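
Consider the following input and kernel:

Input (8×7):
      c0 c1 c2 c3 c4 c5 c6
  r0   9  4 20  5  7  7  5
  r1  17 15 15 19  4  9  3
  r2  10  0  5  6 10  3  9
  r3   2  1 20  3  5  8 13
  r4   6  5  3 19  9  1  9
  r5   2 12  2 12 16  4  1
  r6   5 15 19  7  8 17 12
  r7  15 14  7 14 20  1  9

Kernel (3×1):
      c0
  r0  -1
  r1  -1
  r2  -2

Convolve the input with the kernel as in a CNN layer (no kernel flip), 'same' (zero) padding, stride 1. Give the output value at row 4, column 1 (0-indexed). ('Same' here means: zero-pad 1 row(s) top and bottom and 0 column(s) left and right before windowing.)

-30

The receptive field on the zero-padded input at this output position is [1 / 5 / 12]. Elementwise product with the kernel and sum: 1·-1 + 5·-1 + 12·-2.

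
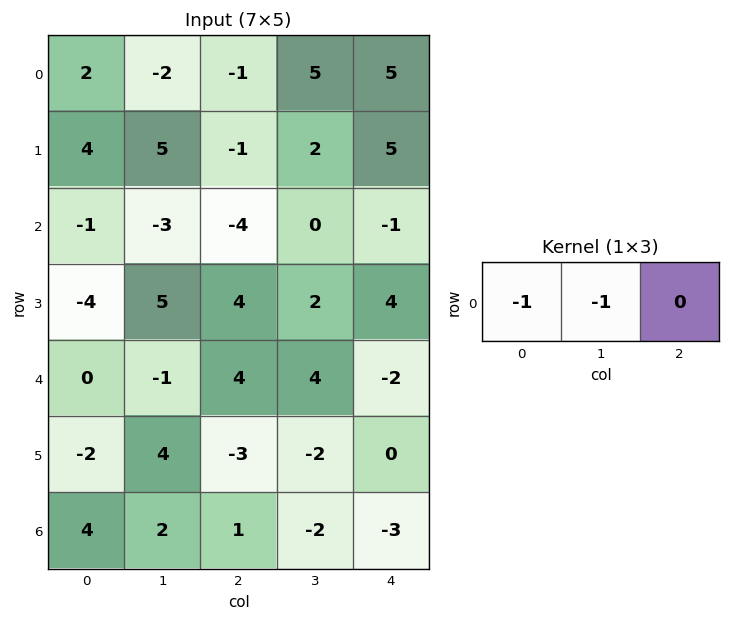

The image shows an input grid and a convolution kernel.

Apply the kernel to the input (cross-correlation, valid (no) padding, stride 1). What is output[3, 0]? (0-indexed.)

The receptive field on the input at this output position is [-4 5 4]. Elementwise product with the kernel and sum: -4·-1 + 5·-1.

-1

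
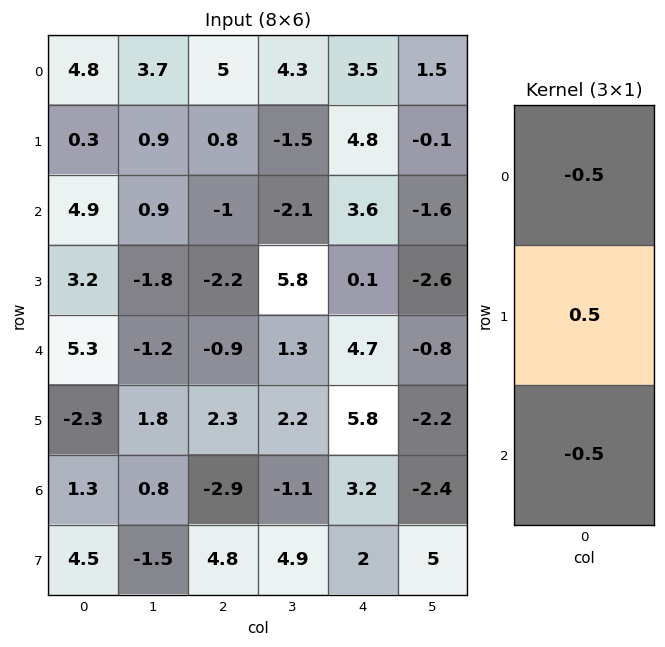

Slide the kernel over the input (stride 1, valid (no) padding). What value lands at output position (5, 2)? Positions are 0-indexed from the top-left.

-5

The receptive field on the input at this output position is [2.3 / -2.9 / 4.8]. Elementwise product with the kernel and sum: 2.3·-0.5 + -2.9·0.5 + 4.8·-0.5.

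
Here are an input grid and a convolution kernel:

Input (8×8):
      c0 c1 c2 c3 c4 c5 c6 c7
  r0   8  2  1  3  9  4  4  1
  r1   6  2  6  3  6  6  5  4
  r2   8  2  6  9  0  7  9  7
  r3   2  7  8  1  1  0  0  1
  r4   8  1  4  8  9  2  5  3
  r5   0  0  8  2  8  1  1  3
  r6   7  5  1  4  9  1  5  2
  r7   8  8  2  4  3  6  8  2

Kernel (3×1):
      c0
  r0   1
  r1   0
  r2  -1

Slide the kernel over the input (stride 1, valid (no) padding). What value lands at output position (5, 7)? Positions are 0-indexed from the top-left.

1

The receptive field on the input at this output position is [3 / 2 / 2]. Elementwise product with the kernel and sum: 3·1 + 2·-1.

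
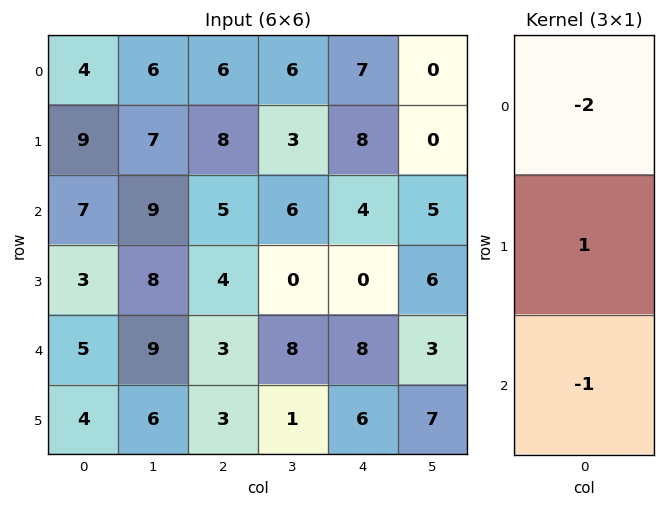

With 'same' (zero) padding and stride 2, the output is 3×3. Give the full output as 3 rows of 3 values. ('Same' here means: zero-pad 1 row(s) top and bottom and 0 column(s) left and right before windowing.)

Output[0,0]: The receptive field on the zero-padded input at this output position is [0 / 4 / 9]. Elementwise product with the kernel and sum: 0·-2 + 4·1 + 9·-1.
Output[0,1]: The receptive field on the zero-padded input at this output position is [0 / 6 / 8]. Elementwise product with the kernel and sum: 0·-2 + 6·1 + 8·-1.

-5 -2 -1
-14 -15 -12
-5 -8 2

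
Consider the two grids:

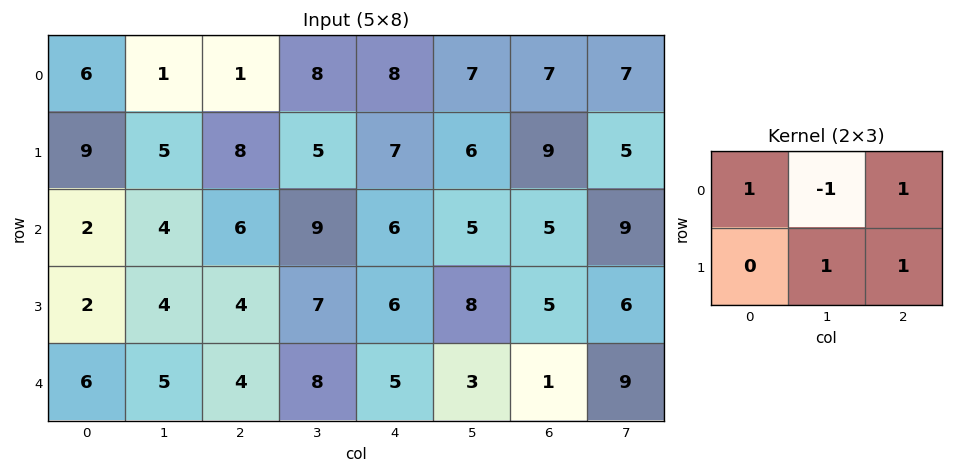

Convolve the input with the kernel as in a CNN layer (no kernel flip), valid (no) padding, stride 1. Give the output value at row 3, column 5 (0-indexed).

The receptive field on the input at this output position is [8 5 6 / 3 1 9]. Elementwise product with the kernel and sum: 8·1 + 5·-1 + 6·1 + 1·1 + 9·1.

19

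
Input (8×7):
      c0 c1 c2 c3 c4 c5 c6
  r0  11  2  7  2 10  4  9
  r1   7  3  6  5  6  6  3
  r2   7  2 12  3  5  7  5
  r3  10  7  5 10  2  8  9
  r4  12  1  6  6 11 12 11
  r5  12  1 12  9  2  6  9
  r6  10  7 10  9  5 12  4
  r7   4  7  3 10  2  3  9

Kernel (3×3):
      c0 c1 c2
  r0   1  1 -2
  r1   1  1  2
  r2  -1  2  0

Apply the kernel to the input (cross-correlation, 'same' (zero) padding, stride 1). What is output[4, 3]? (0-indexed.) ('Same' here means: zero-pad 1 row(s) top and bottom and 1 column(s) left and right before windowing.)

51

The receptive field on the zero-padded input at this output position is [5 10 2 / 6 6 11 / 12 9 2]. Elementwise product with the kernel and sum: 5·1 + 10·1 + 2·-2 + 6·1 + 6·1 + 11·2 + 12·-1 + 9·2.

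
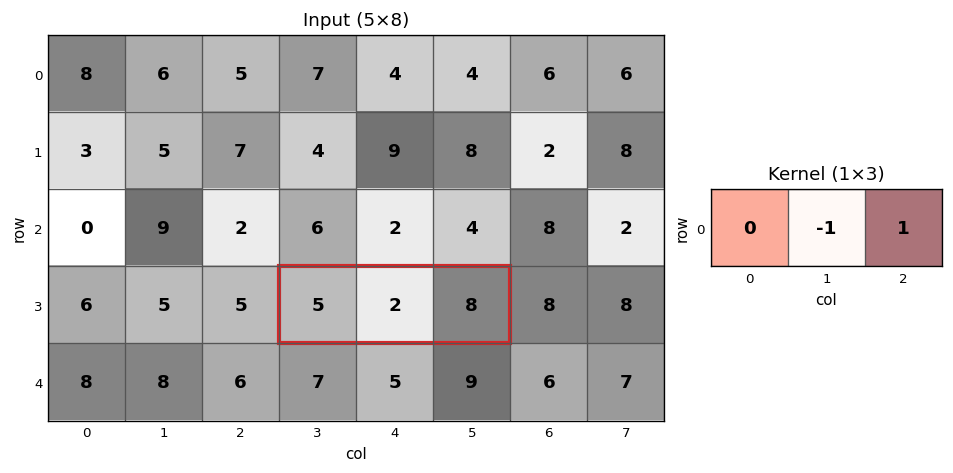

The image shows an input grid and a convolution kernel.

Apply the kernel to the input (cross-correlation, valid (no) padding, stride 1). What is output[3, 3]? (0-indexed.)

6

The receptive field on the input at this output position is [5 2 8]. Elementwise product with the kernel and sum: 2·-1 + 8·1.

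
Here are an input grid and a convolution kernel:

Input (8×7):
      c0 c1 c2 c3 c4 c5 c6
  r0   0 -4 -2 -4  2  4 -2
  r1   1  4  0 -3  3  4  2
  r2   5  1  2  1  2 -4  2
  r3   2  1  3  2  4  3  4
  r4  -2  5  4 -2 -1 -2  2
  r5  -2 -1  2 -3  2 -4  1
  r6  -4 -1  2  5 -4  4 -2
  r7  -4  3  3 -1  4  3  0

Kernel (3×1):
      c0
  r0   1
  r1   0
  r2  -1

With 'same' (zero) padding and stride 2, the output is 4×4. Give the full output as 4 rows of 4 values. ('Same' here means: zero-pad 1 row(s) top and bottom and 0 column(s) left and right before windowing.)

-1 0 -3 -2
-1 -3 -1 -2
4 1 2 3
2 -1 -2 1

Output[0,0]: The receptive field on the zero-padded input at this output position is [0 / 0 / 1]. Elementwise product with the kernel and sum: 0·1 + 1·-1.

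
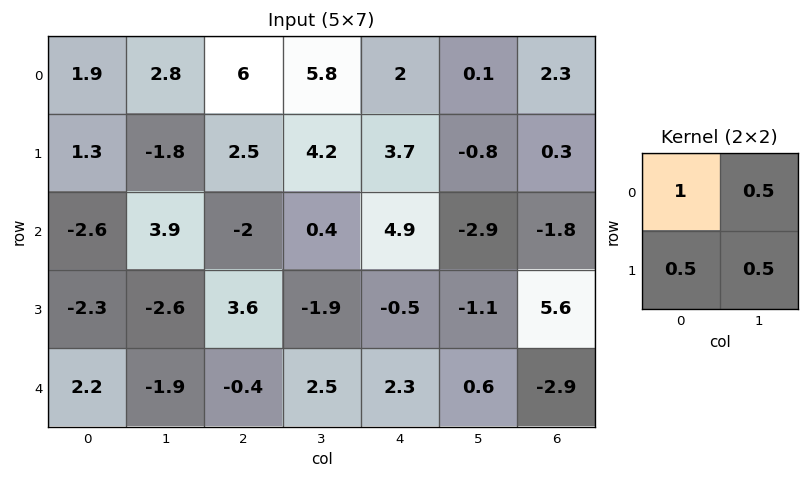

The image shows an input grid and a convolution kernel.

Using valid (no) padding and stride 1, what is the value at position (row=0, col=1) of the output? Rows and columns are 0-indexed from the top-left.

6.15

The receptive field on the input at this output position is [2.8 6 / -1.8 2.5]. Elementwise product with the kernel and sum: 2.8·1 + 6·0.5 + -1.8·0.5 + 2.5·0.5.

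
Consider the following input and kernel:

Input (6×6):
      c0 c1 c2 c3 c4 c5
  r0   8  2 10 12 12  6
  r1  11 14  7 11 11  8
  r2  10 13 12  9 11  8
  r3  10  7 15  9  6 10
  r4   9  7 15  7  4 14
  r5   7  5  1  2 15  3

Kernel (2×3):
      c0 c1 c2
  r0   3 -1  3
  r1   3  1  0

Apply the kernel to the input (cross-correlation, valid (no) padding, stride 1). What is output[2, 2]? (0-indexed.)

The receptive field on the input at this output position is [12 9 11 / 15 9 6]. Elementwise product with the kernel and sum: 12·3 + 9·-1 + 11·3 + 15·3 + 9·1.

114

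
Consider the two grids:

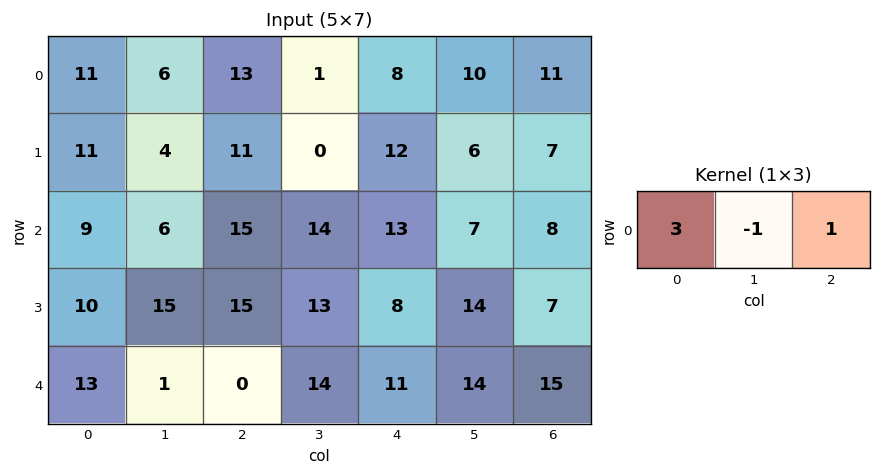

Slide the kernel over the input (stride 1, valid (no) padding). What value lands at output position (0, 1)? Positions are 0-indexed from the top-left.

The receptive field on the input at this output position is [6 13 1]. Elementwise product with the kernel and sum: 6·3 + 13·-1 + 1·1.

6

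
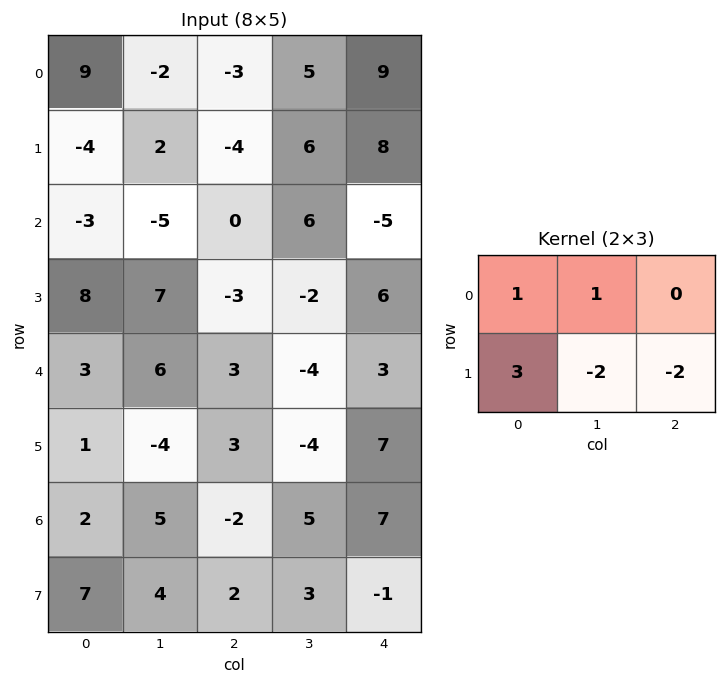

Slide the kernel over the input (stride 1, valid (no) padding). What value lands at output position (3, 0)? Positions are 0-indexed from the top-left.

6

The receptive field on the input at this output position is [8 7 -3 / 3 6 3]. Elementwise product with the kernel and sum: 8·1 + 7·1 + 3·3 + 6·-2 + 3·-2.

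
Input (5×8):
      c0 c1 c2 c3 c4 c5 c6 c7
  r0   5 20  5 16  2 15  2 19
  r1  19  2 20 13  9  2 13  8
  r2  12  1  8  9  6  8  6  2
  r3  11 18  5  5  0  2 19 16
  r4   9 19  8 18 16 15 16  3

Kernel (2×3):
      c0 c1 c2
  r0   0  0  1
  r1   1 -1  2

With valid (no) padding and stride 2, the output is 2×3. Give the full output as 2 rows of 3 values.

62 27 35
11 6 42

Output[0,0]: The receptive field on the input at this output position is [5 20 5 / 19 2 20]. Elementwise product with the kernel and sum: 5·1 + 19·1 + 2·-1 + 20·2.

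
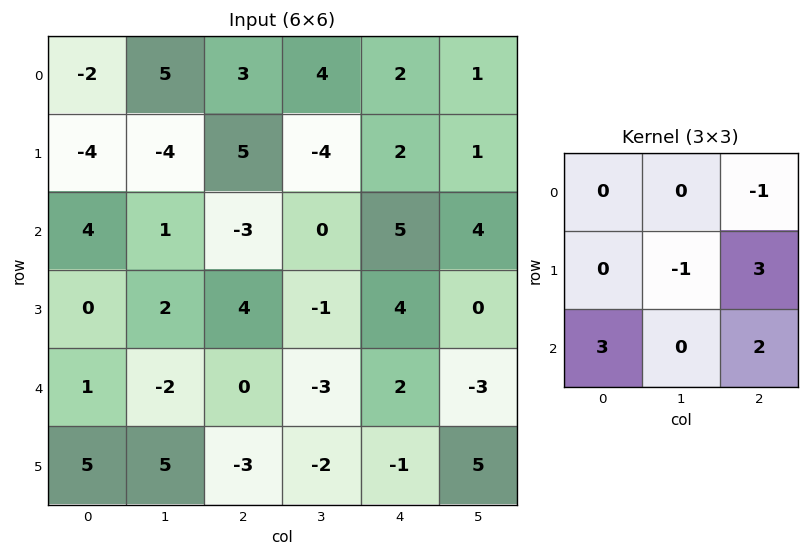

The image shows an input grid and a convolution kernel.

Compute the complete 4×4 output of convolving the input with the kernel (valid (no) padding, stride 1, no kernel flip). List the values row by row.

Output[0,0]: The receptive field on the input at this output position is [-2 5 3 / -4 -4 5 / 4 1 -3]. Elementwise product with the kernel and sum: 3·-1 + -4·-1 + 5·3 + 4·3 + -3·2.
Output[0,1]: The receptive field on the input at this output position is [5 3 4 / -4 5 -4 / 1 -3 0]. Elementwise product with the kernel and sum: 4·-1 + 5·-1 + -4·3 + 1·3 + 0·2.

22 -18 9 8
-7 11 33 3
16 -19 12 -23
7 3 -6 -7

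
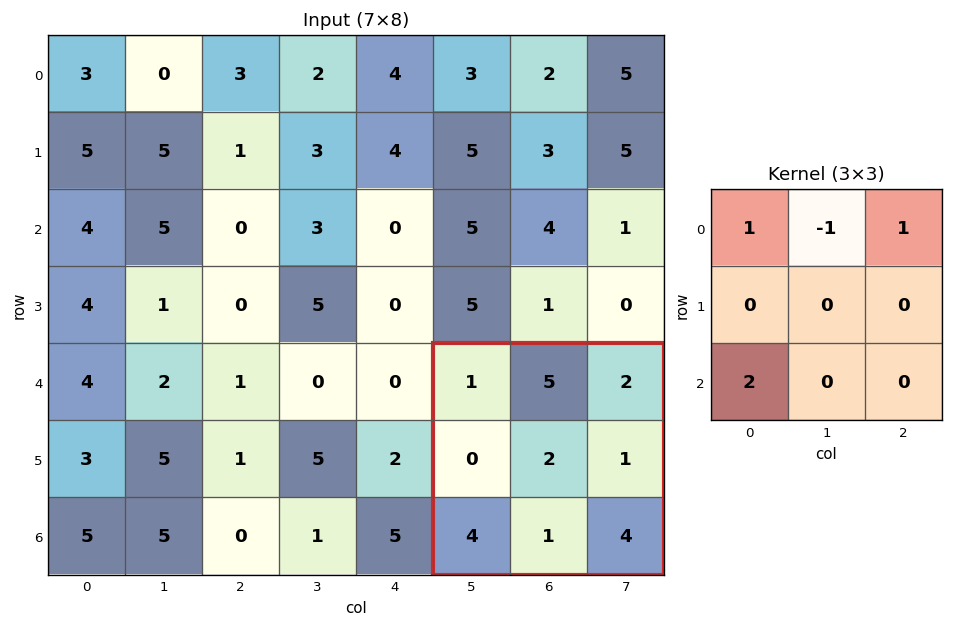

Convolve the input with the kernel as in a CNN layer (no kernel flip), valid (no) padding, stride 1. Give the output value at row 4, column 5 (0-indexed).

6

The receptive field on the input at this output position is [1 5 2 / 0 2 1 / 4 1 4]. Elementwise product with the kernel and sum: 1·1 + 5·-1 + 2·1 + 4·2.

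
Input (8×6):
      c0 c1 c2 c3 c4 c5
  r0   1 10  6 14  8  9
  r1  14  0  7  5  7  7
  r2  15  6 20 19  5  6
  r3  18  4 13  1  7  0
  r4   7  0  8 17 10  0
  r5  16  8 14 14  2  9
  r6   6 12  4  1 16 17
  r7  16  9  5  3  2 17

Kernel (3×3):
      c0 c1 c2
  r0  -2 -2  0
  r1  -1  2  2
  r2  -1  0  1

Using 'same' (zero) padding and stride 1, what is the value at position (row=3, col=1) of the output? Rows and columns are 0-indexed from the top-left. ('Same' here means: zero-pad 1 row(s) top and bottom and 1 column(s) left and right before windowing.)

-25

The receptive field on the zero-padded input at this output position is [15 6 20 / 18 4 13 / 7 0 8]. Elementwise product with the kernel and sum: 15·-2 + 6·-2 + 18·-1 + 4·2 + 13·2 + 7·-1 + 8·1.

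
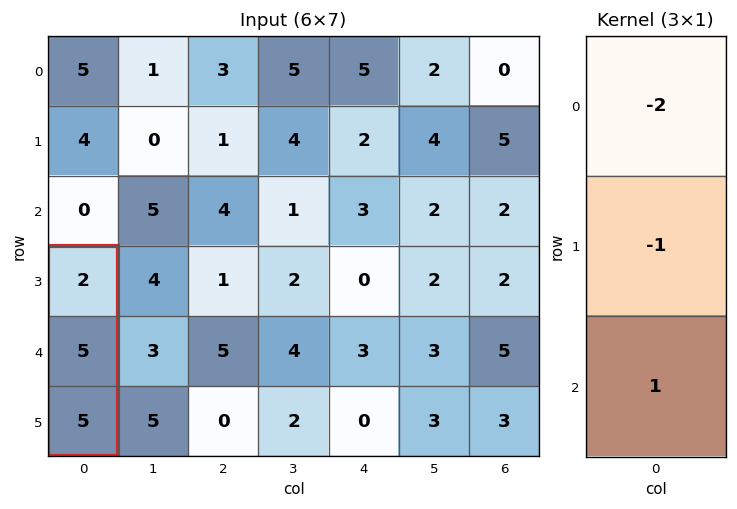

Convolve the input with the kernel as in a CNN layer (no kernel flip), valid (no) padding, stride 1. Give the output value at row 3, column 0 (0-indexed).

The receptive field on the input at this output position is [2 / 5 / 5]. Elementwise product with the kernel and sum: 2·-2 + 5·-1 + 5·1.

-4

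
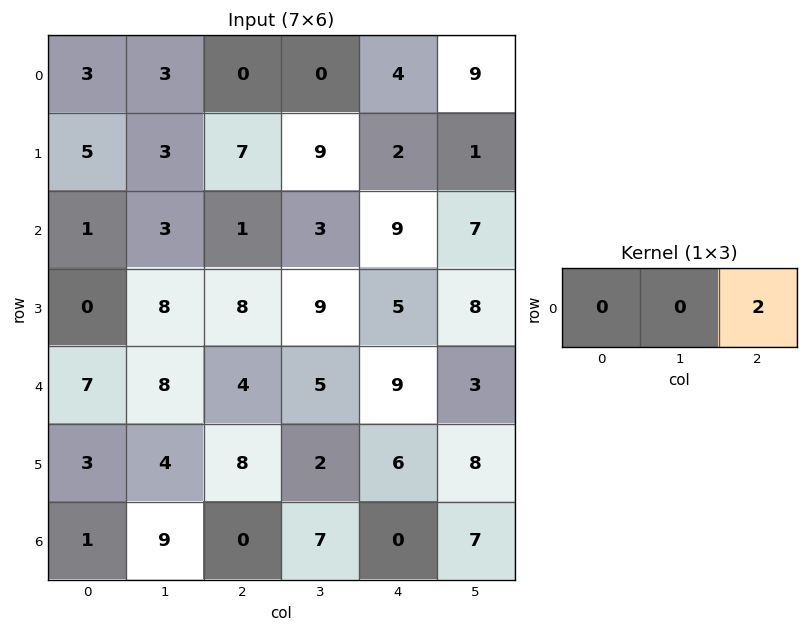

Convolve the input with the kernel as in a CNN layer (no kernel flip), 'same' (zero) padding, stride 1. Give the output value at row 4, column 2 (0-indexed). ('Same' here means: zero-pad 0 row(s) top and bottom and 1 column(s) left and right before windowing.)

The receptive field on the zero-padded input at this output position is [8 4 5]. Elementwise product with the kernel and sum: 5·2.

10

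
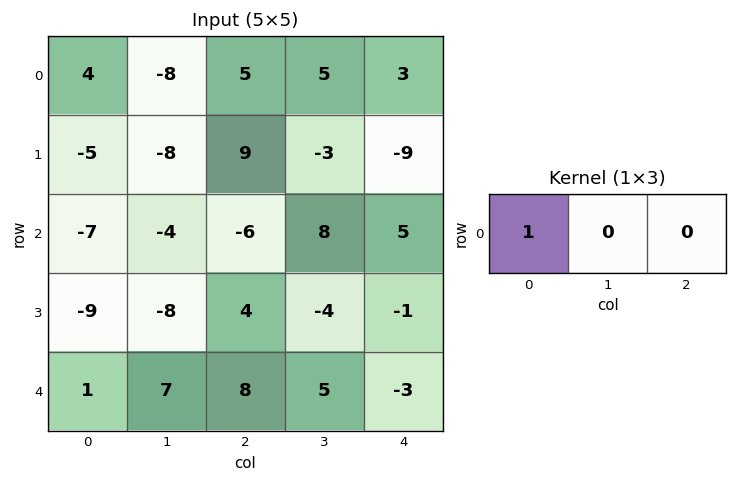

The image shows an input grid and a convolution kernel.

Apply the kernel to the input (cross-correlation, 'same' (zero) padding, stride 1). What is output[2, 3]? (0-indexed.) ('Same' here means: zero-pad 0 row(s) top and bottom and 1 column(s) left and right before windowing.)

-6

The receptive field on the zero-padded input at this output position is [-6 8 5]. Elementwise product with the kernel and sum: -6·1.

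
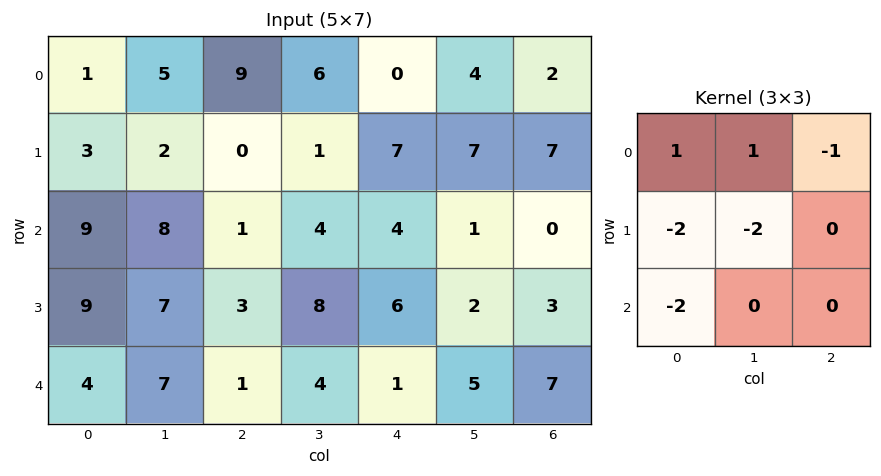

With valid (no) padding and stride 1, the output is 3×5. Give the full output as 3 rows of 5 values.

-31 -12 11 -22 -34
-47 -31 -22 -31 -15
-24 -29 -23 -29 -13

Output[0,0]: The receptive field on the input at this output position is [1 5 9 / 3 2 0 / 9 8 1]. Elementwise product with the kernel and sum: 1·1 + 5·1 + 9·-1 + 3·-2 + 2·-2 + 9·-2.
Output[0,1]: The receptive field on the input at this output position is [5 9 6 / 2 0 1 / 8 1 4]. Elementwise product with the kernel and sum: 5·1 + 9·1 + 6·-1 + 2·-2 + 0·-2 + 8·-2.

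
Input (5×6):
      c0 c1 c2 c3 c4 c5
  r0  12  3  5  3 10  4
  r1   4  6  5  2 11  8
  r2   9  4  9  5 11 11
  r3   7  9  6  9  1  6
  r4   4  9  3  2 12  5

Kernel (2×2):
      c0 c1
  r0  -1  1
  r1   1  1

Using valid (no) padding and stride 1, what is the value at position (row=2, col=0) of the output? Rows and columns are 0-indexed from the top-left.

The receptive field on the input at this output position is [9 4 / 7 9]. Elementwise product with the kernel and sum: 9·-1 + 4·1 + 7·1 + 9·1.

11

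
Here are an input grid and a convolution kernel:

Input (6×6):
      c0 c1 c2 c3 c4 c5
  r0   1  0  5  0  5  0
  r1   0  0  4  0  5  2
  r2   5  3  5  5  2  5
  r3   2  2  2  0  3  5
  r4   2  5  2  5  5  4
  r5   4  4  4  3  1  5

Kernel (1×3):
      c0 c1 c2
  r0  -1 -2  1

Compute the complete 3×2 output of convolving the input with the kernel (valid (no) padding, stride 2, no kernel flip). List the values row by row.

Output[0,0]: The receptive field on the input at this output position is [1 0 5]. Elementwise product with the kernel and sum: 1·-1 + 0·-2 + 5·1.

4 0
-6 -13
-10 -7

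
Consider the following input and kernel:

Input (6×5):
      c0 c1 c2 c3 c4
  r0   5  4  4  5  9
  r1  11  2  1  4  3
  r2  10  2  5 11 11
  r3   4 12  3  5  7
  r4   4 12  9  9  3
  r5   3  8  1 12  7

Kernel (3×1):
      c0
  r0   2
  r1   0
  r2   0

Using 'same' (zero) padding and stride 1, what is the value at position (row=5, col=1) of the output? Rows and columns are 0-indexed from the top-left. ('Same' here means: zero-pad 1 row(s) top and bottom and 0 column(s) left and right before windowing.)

24

The receptive field on the zero-padded input at this output position is [12 / 8 / 0]. Elementwise product with the kernel and sum: 12·2.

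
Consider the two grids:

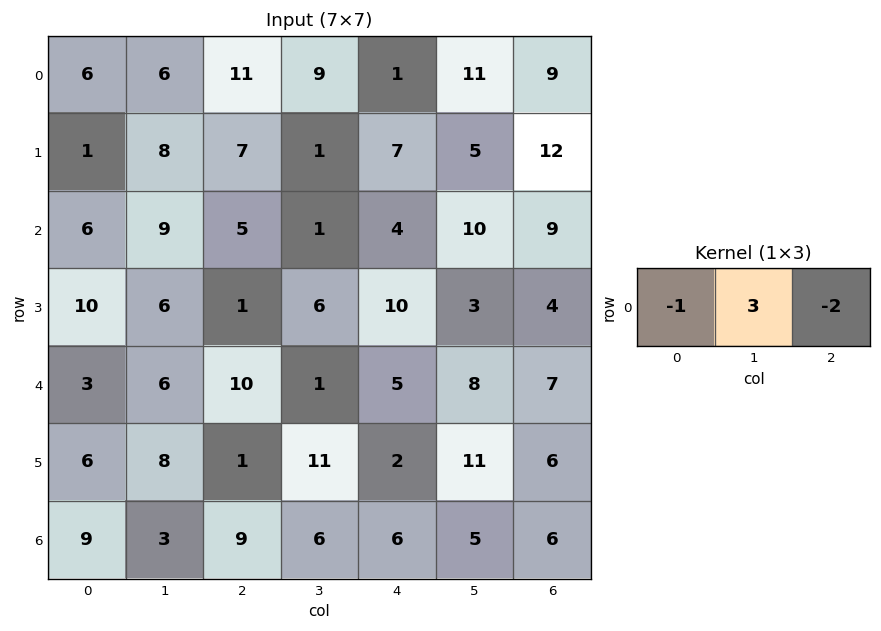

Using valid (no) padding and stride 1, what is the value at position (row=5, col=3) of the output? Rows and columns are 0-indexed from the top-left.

The receptive field on the input at this output position is [11 2 11]. Elementwise product with the kernel and sum: 11·-1 + 2·3 + 11·-2.

-27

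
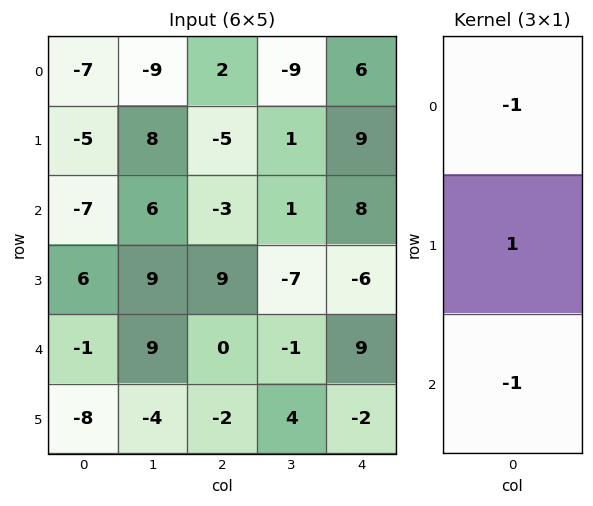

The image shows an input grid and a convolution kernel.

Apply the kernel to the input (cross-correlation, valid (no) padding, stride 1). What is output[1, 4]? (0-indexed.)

The receptive field on the input at this output position is [9 / 8 / -6]. Elementwise product with the kernel and sum: 9·-1 + 8·1 + -6·-1.

5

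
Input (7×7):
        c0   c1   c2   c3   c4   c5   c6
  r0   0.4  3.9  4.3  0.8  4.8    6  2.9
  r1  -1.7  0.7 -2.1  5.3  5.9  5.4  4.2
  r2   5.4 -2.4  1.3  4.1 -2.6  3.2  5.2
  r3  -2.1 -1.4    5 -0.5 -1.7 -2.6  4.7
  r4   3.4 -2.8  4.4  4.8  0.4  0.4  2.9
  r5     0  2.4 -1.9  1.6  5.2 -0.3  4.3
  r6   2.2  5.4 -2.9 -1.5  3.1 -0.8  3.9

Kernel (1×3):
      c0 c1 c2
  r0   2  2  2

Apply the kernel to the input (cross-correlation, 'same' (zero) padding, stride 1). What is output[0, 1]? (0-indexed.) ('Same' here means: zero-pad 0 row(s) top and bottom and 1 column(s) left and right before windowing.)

The receptive field on the zero-padded input at this output position is [0.4 3.9 4.3]. Elementwise product with the kernel and sum: 0.4·2 + 3.9·2 + 4.3·2.

17.2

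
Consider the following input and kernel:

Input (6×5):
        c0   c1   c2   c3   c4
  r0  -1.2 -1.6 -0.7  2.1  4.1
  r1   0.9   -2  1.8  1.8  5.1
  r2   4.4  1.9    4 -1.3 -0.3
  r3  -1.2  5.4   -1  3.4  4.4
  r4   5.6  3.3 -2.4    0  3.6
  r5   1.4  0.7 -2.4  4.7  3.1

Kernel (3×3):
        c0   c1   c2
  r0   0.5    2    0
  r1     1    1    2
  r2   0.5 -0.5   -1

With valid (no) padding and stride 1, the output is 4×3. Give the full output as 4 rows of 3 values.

-4.05 1.45 20.6
8.45 5.7 0
11.75 23 5.8
17.05 -1.55 4.45

Output[0,0]: The receptive field on the input at this output position is [-1.2 -1.6 -0.7 / 0.9 -2 1.8 / 4.4 1.9 4]. Elementwise product with the kernel and sum: -1.2·0.5 + -1.6·2 + 0.9·1 + -2·1 + 1.8·2 + 4.4·0.5 + 1.9·-0.5 + 4·-1.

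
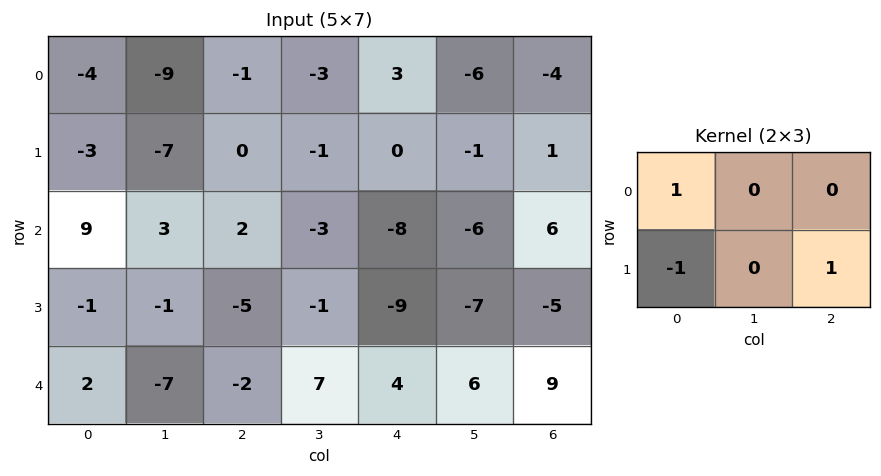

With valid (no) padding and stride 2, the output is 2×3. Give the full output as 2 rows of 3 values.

-1 -1 4
5 -2 -4

Output[0,0]: The receptive field on the input at this output position is [-4 -9 -1 / -3 -7 0]. Elementwise product with the kernel and sum: -4·1 + -3·-1 + 0·1.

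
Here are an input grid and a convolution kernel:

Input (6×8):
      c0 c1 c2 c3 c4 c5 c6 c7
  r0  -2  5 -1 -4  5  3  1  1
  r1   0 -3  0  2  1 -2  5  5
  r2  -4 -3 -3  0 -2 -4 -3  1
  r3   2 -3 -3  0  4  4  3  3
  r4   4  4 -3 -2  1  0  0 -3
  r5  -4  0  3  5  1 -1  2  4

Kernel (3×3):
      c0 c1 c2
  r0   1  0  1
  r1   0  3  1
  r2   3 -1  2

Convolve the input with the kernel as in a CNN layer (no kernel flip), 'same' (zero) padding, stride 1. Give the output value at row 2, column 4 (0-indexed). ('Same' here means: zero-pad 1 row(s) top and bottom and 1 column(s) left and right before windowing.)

The receptive field on the zero-padded input at this output position is [2 1 -2 / 0 -2 -4 / 0 4 4]. Elementwise product with the kernel and sum: 2·1 + -2·1 + -2·3 + -4·1 + 0·3 + 4·-1 + 4·2.

-6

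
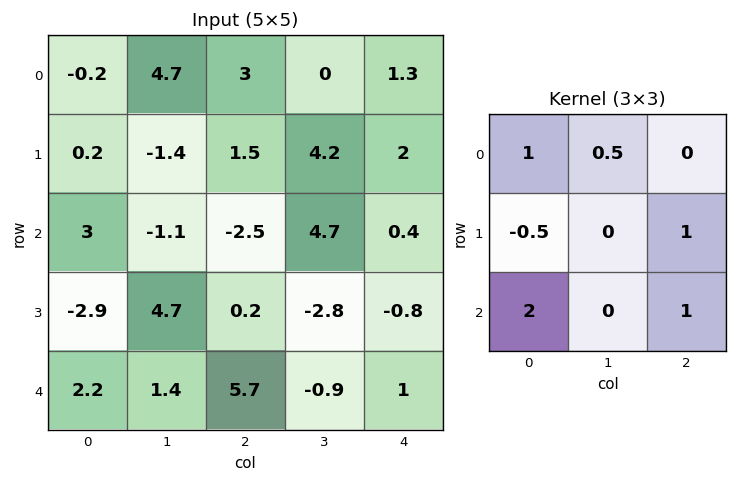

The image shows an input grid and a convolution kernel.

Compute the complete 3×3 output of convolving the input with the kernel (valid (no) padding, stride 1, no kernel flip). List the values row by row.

7.05 13.6 -0.35
-10.1 11.2 4.85
14.2 -5.6 11.35

Output[0,0]: The receptive field on the input at this output position is [-0.2 4.7 3 / 0.2 -1.4 1.5 / 3 -1.1 -2.5]. Elementwise product with the kernel and sum: -0.2·1 + 4.7·0.5 + 0.2·-0.5 + 1.5·1 + 3·2 + -2.5·1.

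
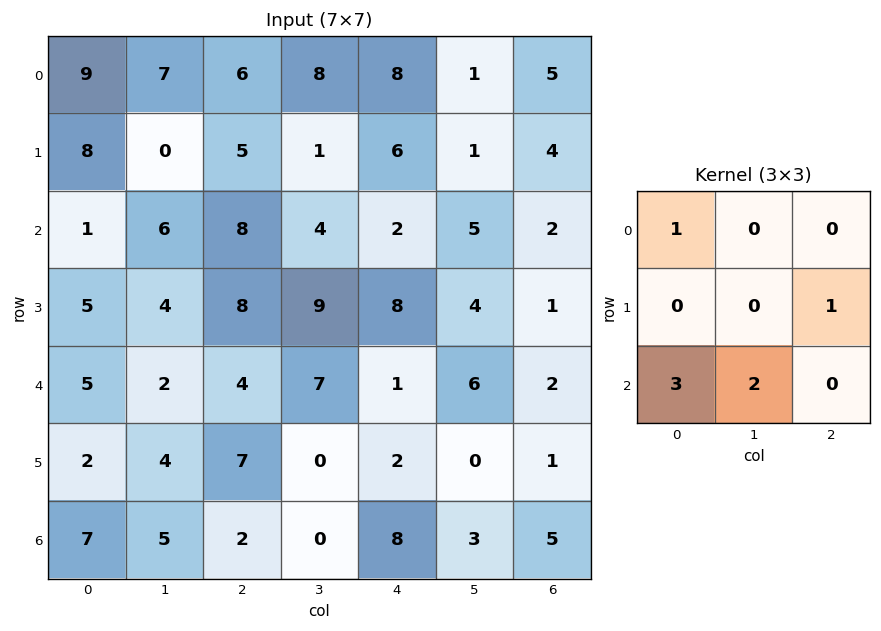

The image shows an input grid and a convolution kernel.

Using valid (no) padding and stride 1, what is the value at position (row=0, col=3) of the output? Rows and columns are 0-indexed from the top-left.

25

The receptive field on the input at this output position is [8 8 1 / 1 6 1 / 4 2 5]. Elementwise product with the kernel and sum: 8·1 + 1·1 + 4·3 + 2·2.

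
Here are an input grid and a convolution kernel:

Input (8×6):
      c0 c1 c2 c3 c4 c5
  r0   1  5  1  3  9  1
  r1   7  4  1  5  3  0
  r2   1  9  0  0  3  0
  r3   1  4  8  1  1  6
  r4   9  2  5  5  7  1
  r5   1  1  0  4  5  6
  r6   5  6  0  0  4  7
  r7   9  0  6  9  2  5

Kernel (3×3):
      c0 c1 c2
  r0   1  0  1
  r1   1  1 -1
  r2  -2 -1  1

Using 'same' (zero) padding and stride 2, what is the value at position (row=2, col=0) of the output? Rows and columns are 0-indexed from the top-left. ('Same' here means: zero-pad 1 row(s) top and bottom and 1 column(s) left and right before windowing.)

11

The receptive field on the zero-padded input at this output position is [0 1 4 / 0 9 2 / 0 1 1]. Elementwise product with the kernel and sum: 0·1 + 4·1 + 0·1 + 9·1 + 2·-1 + 0·-2 + 1·-1 + 1·1.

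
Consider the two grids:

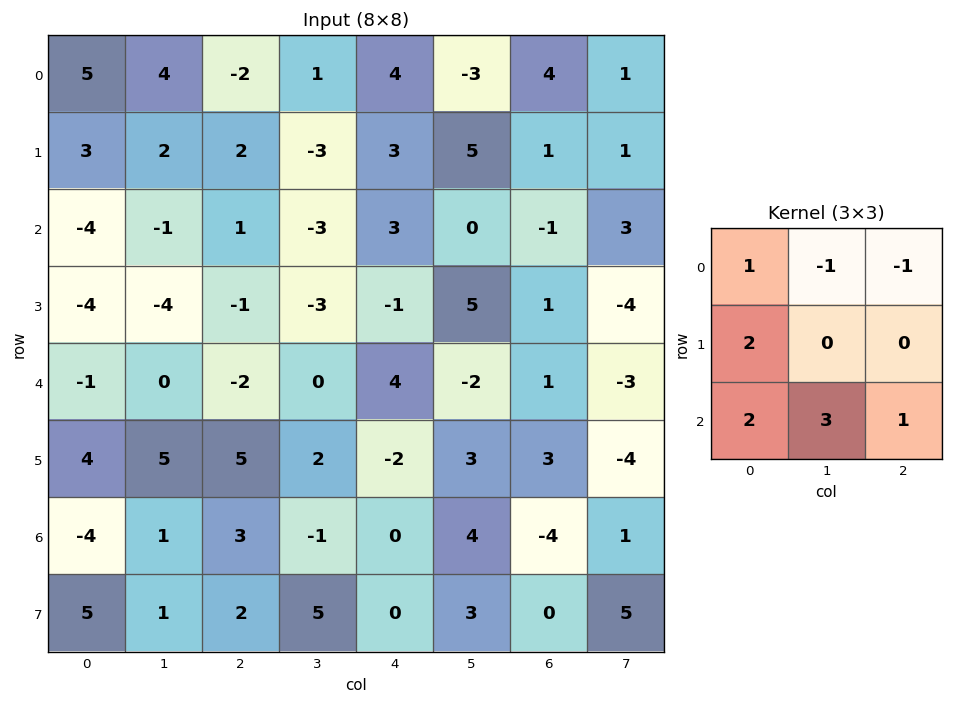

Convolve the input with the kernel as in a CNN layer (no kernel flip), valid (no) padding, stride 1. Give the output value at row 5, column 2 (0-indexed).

30

The receptive field on the input at this output position is [5 2 -2 / 3 -1 0 / 2 5 0]. Elementwise product with the kernel and sum: 5·1 + 2·-1 + -2·-1 + 3·2 + 2·2 + 5·3 + 0·1.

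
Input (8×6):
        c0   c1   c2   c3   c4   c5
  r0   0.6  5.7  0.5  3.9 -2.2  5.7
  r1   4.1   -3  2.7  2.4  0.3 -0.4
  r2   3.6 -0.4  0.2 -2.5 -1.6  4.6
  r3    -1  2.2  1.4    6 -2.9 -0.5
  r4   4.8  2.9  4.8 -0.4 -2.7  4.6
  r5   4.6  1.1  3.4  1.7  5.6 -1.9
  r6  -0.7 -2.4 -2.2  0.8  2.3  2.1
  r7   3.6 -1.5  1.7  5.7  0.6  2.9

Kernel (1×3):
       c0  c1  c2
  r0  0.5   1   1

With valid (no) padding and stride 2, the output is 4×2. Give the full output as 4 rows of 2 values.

6.5 1.95
1.6 -4
10.1 -0.7
-4.95 2

Output[0,0]: The receptive field on the input at this output position is [0.6 5.7 0.5]. Elementwise product with the kernel and sum: 0.6·0.5 + 5.7·1 + 0.5·1.
Output[0,1]: The receptive field on the input at this output position is [0.5 3.9 -2.2]. Elementwise product with the kernel and sum: 0.5·0.5 + 3.9·1 + -2.2·1.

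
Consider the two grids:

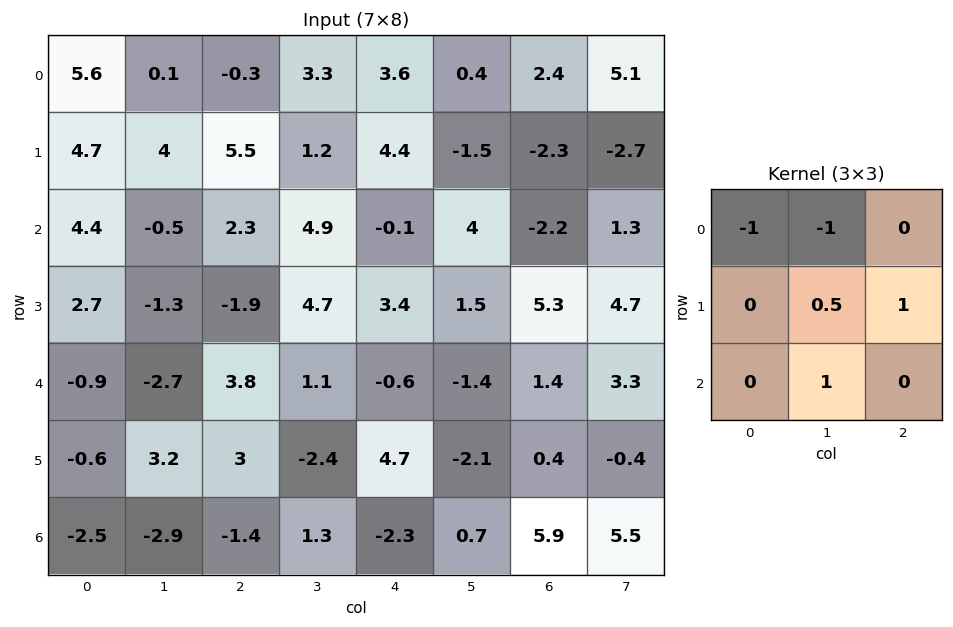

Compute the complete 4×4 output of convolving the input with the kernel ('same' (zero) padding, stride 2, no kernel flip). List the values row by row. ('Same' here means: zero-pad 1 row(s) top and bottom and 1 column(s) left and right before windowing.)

7.6 8.65 6.6 4
-0.3 -5.35 1.75 9.3
-6.45 9.2 -5.1 -2.4
-3.55 -5.6 -2.75 10.15

Output[0,0]: The receptive field on the zero-padded input at this output position is [0 0 0 / 0 5.6 0.1 / 0 4.7 4]. Elementwise product with the kernel and sum: 0·-1 + 0·-1 + 5.6·0.5 + 0.1·1 + 4.7·1.
Output[0,1]: The receptive field on the zero-padded input at this output position is [0 0 0 / 0.1 -0.3 3.3 / 4 5.5 1.2]. Elementwise product with the kernel and sum: 0·-1 + 0·-1 + -0.3·0.5 + 3.3·1 + 5.5·1.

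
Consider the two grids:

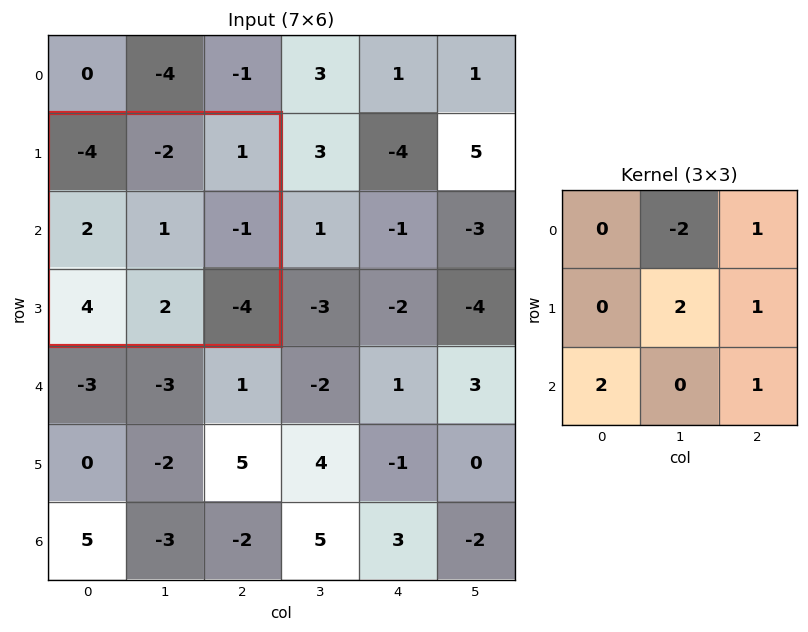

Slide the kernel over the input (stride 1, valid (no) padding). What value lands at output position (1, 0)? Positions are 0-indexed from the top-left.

10

The receptive field on the input at this output position is [-4 -2 1 / 2 1 -1 / 4 2 -4]. Elementwise product with the kernel and sum: -2·-2 + 1·1 + 1·2 + -1·1 + 4·2 + -4·1.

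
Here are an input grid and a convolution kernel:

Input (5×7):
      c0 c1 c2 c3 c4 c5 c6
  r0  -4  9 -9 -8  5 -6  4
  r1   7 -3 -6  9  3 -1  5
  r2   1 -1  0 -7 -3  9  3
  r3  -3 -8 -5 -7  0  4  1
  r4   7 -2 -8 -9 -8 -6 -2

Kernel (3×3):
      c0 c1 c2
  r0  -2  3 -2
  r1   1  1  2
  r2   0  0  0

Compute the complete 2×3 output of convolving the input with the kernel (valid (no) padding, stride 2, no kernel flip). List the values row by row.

45 -7 -24
-26 -27 33

Output[0,0]: The receptive field on the input at this output position is [-4 9 -9 / 7 -3 -6 / 1 -1 0]. Elementwise product with the kernel and sum: -4·-2 + 9·3 + -9·-2 + 7·1 + -3·1 + -6·2.
Output[0,1]: The receptive field on the input at this output position is [-9 -8 5 / -6 9 3 / 0 -7 -3]. Elementwise product with the kernel and sum: -9·-2 + -8·3 + 5·-2 + -6·1 + 9·1 + 3·2.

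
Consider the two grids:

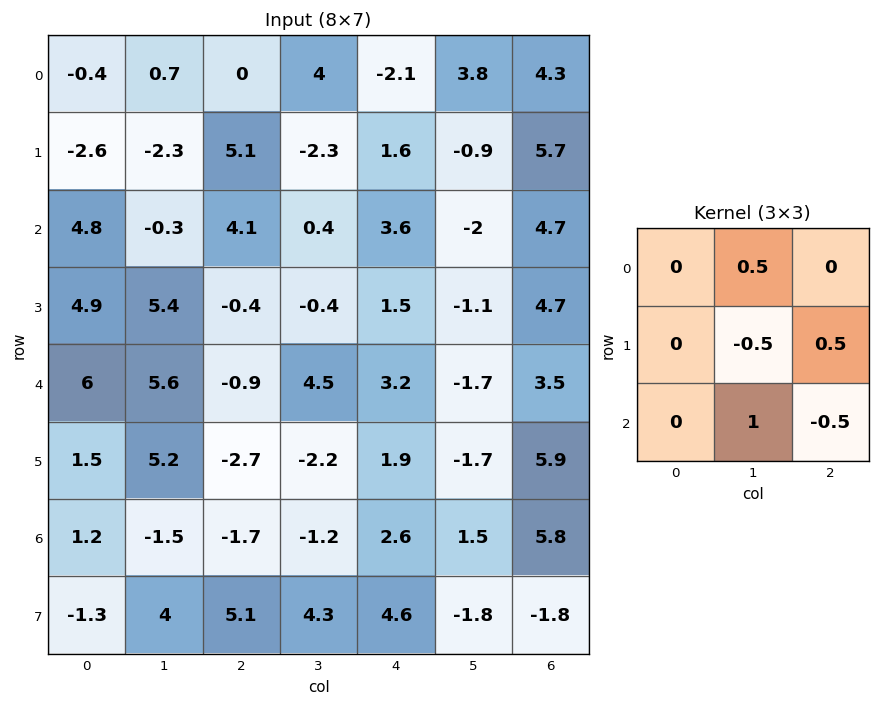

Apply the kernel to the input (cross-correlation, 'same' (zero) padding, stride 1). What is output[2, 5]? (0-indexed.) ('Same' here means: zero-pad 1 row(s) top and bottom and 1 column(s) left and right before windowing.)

-0.55

The receptive field on the zero-padded input at this output position is [1.6 -0.9 5.7 / 3.6 -2 4.7 / 1.5 -1.1 4.7]. Elementwise product with the kernel and sum: -0.9·0.5 + -2·-0.5 + 4.7·0.5 + -1.1·1 + 4.7·-0.5.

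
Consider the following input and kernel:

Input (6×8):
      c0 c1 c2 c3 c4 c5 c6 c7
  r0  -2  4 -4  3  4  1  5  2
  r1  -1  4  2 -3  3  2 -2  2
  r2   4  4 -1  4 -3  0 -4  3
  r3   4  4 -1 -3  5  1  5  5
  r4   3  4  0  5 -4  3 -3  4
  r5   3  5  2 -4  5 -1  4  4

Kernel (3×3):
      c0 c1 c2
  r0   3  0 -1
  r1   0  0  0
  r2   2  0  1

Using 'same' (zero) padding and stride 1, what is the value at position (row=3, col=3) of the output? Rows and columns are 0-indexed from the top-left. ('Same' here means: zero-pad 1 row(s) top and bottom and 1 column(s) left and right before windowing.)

The receptive field on the zero-padded input at this output position is [-1 4 -3 / -1 -3 5 / 0 5 -4]. Elementwise product with the kernel and sum: -1·3 + -3·-1 + 0·2 + -4·1.

-4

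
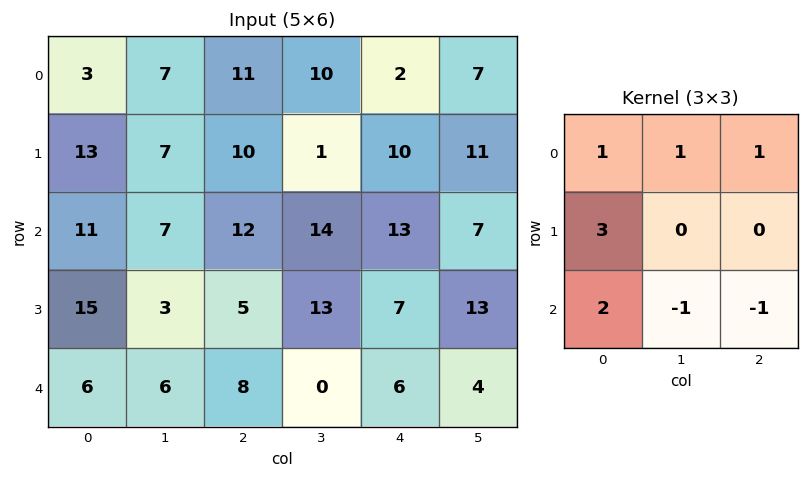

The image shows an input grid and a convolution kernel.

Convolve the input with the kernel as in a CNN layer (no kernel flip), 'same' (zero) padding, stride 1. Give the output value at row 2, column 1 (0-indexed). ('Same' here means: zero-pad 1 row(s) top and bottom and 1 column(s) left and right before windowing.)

85

The receptive field on the zero-padded input at this output position is [13 7 10 / 11 7 12 / 15 3 5]. Elementwise product with the kernel and sum: 13·1 + 7·1 + 10·1 + 11·3 + 15·2 + 3·-1 + 5·-1.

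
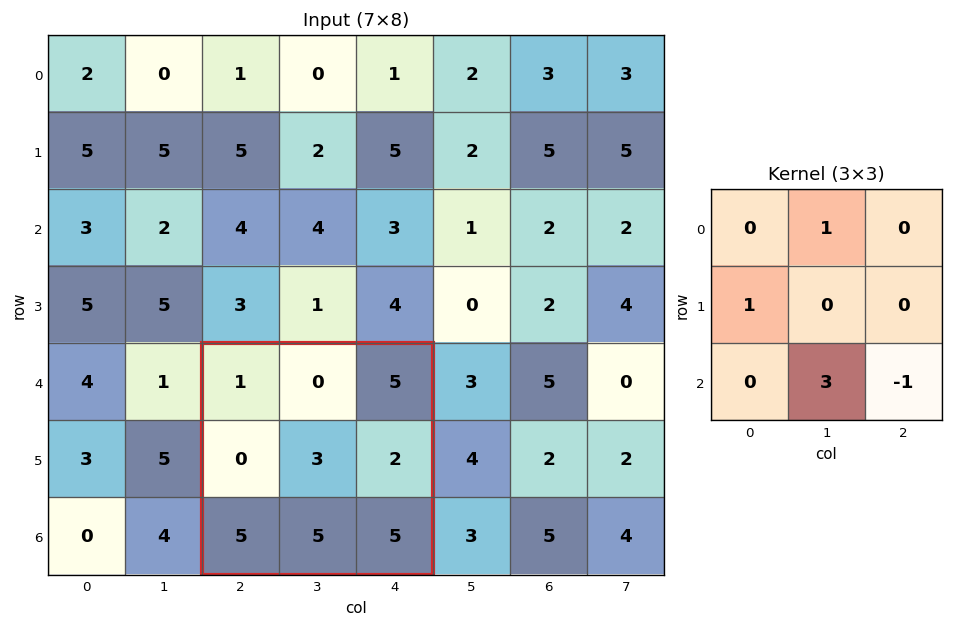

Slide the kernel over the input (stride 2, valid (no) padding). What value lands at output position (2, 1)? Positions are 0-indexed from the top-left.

10

The receptive field on the input at this output position is [1 0 5 / 0 3 2 / 5 5 5]. Elementwise product with the kernel and sum: 0·1 + 0·1 + 5·3 + 5·-1.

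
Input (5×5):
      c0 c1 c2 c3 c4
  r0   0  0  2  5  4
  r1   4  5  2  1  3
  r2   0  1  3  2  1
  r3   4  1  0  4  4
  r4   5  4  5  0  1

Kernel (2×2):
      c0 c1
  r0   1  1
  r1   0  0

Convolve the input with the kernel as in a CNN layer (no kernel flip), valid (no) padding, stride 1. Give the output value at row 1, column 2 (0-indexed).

3

The receptive field on the input at this output position is [2 1 / 3 2]. Elementwise product with the kernel and sum: 2·1 + 1·1.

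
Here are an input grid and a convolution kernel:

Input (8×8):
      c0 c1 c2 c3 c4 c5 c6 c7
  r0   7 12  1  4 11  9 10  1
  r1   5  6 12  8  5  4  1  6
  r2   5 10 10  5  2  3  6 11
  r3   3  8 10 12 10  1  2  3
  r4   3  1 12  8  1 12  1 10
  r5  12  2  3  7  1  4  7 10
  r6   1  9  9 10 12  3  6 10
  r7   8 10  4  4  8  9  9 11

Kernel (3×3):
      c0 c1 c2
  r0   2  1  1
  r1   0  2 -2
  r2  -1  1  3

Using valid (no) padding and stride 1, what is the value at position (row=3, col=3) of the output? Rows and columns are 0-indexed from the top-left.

The receptive field on the input at this output position is [12 10 1 / 8 1 12 / 7 1 4]. Elementwise product with the kernel and sum: 12·2 + 10·1 + 1·1 + 1·2 + 12·-2 + 7·-1 + 1·1 + 4·3.

19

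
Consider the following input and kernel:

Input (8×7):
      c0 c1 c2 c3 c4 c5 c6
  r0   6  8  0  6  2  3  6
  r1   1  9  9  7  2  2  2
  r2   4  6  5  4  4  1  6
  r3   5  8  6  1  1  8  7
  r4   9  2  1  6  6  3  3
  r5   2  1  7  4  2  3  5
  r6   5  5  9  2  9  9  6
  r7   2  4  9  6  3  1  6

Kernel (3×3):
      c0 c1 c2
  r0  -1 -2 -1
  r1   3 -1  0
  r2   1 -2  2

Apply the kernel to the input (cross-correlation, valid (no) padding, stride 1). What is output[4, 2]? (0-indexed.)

21

The receptive field on the input at this output position is [1 6 6 / 7 4 2 / 9 2 9]. Elementwise product with the kernel and sum: 1·-1 + 6·-2 + 6·-1 + 7·3 + 4·-1 + 9·1 + 2·-2 + 9·2.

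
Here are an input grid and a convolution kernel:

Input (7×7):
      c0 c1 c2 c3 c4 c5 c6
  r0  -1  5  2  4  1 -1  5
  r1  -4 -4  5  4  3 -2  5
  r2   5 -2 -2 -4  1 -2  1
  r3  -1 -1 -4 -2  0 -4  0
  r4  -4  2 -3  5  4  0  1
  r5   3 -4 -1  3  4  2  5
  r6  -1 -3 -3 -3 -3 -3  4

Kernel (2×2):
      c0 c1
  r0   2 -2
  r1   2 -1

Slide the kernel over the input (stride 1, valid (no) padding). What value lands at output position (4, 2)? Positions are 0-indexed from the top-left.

-21

The receptive field on the input at this output position is [-3 5 / -1 3]. Elementwise product with the kernel and sum: -3·2 + 5·-2 + -1·2 + 3·-1.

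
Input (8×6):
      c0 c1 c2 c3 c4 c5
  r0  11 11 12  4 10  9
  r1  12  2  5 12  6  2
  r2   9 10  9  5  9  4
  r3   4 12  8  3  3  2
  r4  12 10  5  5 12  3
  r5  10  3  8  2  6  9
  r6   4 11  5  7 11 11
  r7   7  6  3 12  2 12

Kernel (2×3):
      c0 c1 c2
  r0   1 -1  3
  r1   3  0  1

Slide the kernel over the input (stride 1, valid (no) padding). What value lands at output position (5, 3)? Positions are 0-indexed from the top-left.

The receptive field on the input at this output position is [2 6 9 / 7 11 11]. Elementwise product with the kernel and sum: 2·1 + 6·-1 + 9·3 + 7·3 + 11·1.

55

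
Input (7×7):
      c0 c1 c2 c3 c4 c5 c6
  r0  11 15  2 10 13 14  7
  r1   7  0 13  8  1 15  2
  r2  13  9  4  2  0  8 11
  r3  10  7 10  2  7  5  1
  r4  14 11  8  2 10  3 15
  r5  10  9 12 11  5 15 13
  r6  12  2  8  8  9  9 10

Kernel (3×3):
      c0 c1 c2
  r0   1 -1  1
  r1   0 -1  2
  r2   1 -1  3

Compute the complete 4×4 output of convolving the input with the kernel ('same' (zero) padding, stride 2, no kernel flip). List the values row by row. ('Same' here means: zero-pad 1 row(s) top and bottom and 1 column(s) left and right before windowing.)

12 29 67 6
9 -2 48 6
22 25 47 -9
-9 16 30 -8

Output[0,0]: The receptive field on the zero-padded input at this output position is [0 0 0 / 0 11 15 / 0 7 0]. Elementwise product with the kernel and sum: 0·1 + 0·-1 + 0·1 + 11·-1 + 15·2 + 0·1 + 7·-1 + 0·3.
Output[0,1]: The receptive field on the zero-padded input at this output position is [0 0 0 / 15 2 10 / 0 13 8]. Elementwise product with the kernel and sum: 0·1 + 0·-1 + 0·1 + 2·-1 + 10·2 + 0·1 + 13·-1 + 8·3.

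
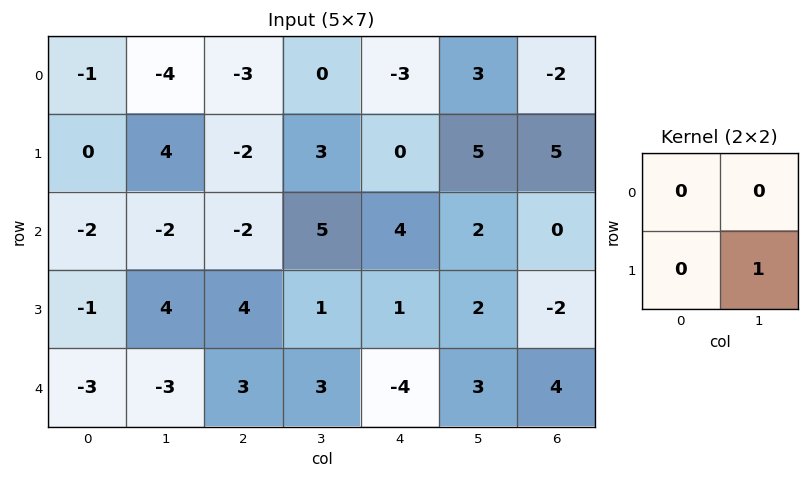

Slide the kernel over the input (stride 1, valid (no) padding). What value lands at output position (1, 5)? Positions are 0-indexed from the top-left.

The receptive field on the input at this output position is [5 5 / 2 0]. Elementwise product with the kernel and sum: 0·1.

0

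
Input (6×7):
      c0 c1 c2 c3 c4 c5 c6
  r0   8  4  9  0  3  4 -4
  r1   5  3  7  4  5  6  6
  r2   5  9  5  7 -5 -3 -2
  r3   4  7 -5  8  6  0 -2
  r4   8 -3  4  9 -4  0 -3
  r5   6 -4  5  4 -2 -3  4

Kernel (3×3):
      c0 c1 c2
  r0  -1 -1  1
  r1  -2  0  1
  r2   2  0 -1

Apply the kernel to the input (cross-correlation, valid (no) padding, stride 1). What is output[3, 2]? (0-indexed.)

The receptive field on the input at this output position is [-5 8 6 / 4 9 -4 / 5 4 -2]. Elementwise product with the kernel and sum: -5·-1 + 8·-1 + 6·1 + 4·-2 + -4·1 + 5·2 + -2·-1.

3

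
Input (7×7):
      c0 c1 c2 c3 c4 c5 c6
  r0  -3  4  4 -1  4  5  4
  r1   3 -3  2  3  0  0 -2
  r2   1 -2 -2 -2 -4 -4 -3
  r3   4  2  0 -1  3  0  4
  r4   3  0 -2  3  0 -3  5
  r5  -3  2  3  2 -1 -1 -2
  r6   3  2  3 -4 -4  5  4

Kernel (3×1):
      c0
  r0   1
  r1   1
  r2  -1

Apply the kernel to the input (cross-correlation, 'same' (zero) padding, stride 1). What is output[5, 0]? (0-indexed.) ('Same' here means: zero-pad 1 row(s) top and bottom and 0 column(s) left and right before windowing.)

The receptive field on the zero-padded input at this output position is [3 / -3 / 3]. Elementwise product with the kernel and sum: 3·1 + -3·1 + 3·-1.

-3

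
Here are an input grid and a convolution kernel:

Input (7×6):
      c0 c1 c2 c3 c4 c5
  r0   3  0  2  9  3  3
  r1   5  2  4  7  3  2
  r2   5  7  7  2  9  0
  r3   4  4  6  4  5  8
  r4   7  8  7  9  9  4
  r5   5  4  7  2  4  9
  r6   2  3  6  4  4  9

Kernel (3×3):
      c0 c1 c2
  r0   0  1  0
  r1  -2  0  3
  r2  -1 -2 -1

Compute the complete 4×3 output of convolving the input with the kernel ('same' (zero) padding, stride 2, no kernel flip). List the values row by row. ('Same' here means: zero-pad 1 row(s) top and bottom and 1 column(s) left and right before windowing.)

Output[0,0]: The receptive field on the zero-padded input at this output position is [0 0 0 / 0 3 0 / 0 5 2]. Elementwise product with the kernel and sum: 0·1 + 0·-2 + 0·3 + 0·-1 + 5·-2 + 2·-1.

-12 10 -24
14 -24 -23
14 -3 -20
14 13 23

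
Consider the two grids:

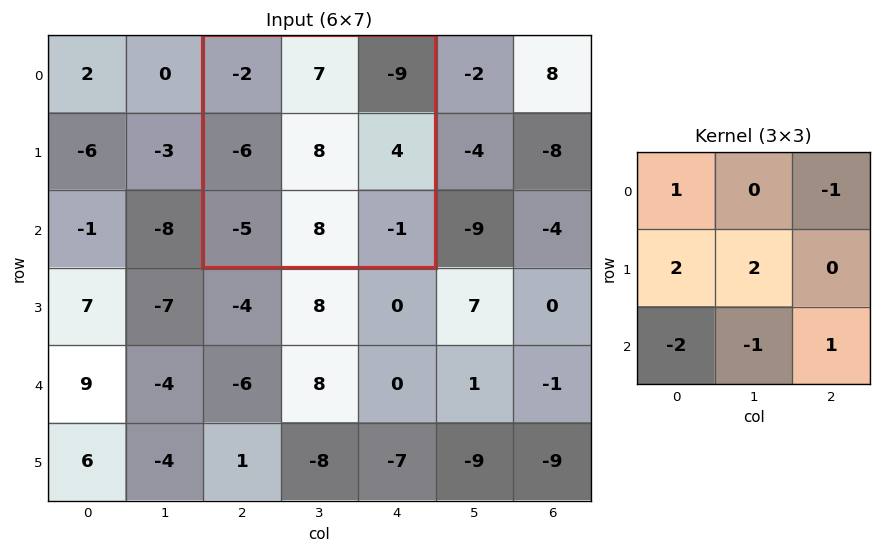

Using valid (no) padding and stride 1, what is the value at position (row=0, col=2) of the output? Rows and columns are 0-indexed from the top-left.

12

The receptive field on the input at this output position is [-2 7 -9 / -6 8 4 / -5 8 -1]. Elementwise product with the kernel and sum: -2·1 + -9·-1 + -6·2 + 8·2 + -5·-2 + 8·-1 + -1·1.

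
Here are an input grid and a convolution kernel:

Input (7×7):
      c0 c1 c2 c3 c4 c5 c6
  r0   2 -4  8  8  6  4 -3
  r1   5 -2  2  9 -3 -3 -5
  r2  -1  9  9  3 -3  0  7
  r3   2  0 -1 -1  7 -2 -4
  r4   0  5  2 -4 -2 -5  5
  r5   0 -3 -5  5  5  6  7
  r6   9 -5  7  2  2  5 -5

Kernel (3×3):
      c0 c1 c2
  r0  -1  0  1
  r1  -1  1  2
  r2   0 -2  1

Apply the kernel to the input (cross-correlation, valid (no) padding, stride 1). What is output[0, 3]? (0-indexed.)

-16

The receptive field on the input at this output position is [8 6 4 / 9 -3 -3 / 3 -3 0]. Elementwise product with the kernel and sum: 8·-1 + 4·1 + 9·-1 + -3·1 + -3·2 + -3·-2 + 0·1.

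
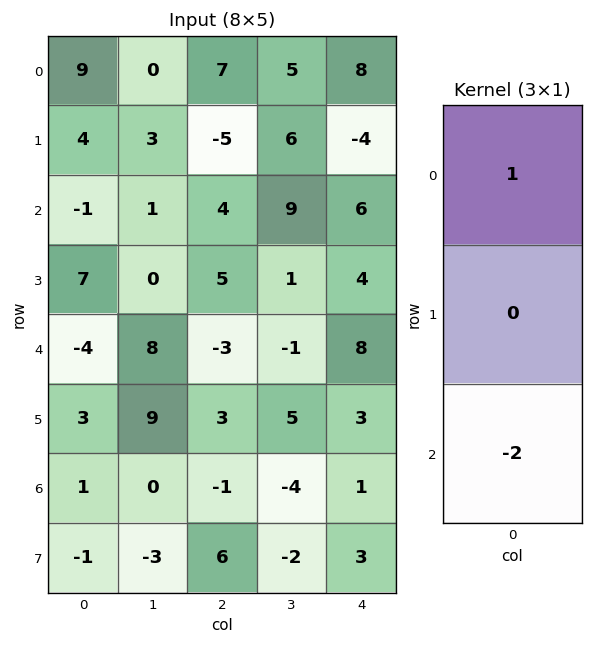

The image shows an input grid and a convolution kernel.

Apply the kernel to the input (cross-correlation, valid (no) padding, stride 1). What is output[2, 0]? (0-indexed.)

7

The receptive field on the input at this output position is [-1 / 7 / -4]. Elementwise product with the kernel and sum: -1·1 + -4·-2.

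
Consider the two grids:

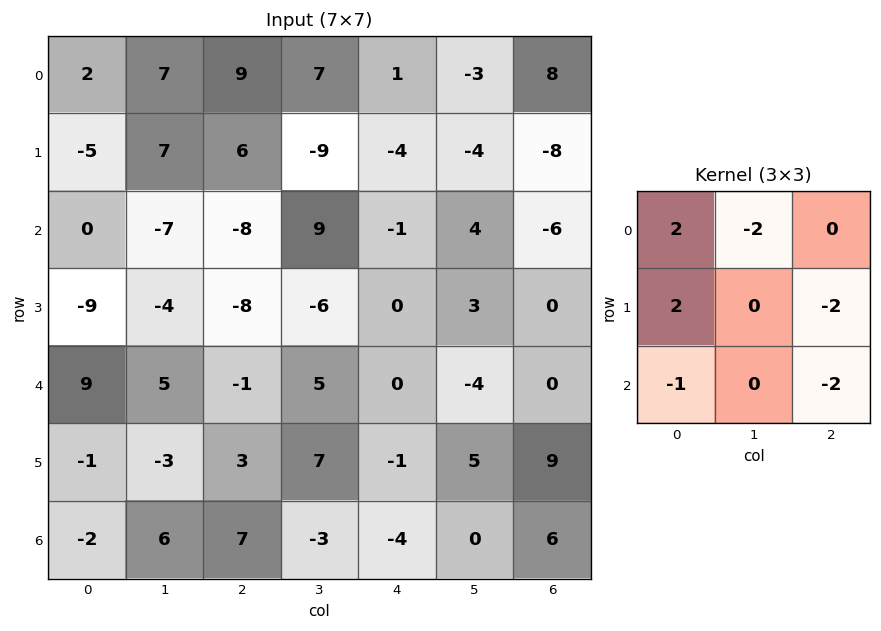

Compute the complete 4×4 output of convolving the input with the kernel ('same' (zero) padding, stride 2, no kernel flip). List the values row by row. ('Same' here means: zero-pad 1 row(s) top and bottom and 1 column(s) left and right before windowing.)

-28 11 37 -2
32 -14 0 13
14 -3 -11 -7
-10 6 10 -8

Output[0,0]: The receptive field on the zero-padded input at this output position is [0 0 0 / 0 2 7 / 0 -5 7]. Elementwise product with the kernel and sum: 0·2 + 0·-2 + 0·2 + 7·-2 + 0·-1 + 7·-2.
Output[0,1]: The receptive field on the zero-padded input at this output position is [0 0 0 / 7 9 7 / 7 6 -9]. Elementwise product with the kernel and sum: 0·2 + 0·-2 + 7·2 + 7·-2 + 7·-1 + -9·-2.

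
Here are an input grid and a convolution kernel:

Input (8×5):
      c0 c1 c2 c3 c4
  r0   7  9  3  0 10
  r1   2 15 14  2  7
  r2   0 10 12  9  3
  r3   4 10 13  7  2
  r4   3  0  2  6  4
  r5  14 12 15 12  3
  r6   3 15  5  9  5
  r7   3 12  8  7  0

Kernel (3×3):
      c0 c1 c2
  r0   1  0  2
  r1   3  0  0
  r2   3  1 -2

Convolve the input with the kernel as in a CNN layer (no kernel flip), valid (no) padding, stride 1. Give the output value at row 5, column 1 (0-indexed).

The receptive field on the input at this output position is [12 15 12 / 15 5 9 / 12 8 7]. Elementwise product with the kernel and sum: 12·1 + 12·2 + 15·3 + 12·3 + 8·1 + 7·-2.

111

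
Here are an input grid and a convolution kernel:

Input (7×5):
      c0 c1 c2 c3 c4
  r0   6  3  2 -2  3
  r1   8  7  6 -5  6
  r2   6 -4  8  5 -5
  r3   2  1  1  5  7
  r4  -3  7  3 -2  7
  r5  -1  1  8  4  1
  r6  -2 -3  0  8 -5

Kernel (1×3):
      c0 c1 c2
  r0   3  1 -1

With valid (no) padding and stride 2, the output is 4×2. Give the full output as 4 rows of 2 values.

19 1
6 34
-5 0
-9 13

Output[0,0]: The receptive field on the input at this output position is [6 3 2]. Elementwise product with the kernel and sum: 6·3 + 3·1 + 2·-1.
Output[0,1]: The receptive field on the input at this output position is [2 -2 3]. Elementwise product with the kernel and sum: 2·3 + -2·1 + 3·-1.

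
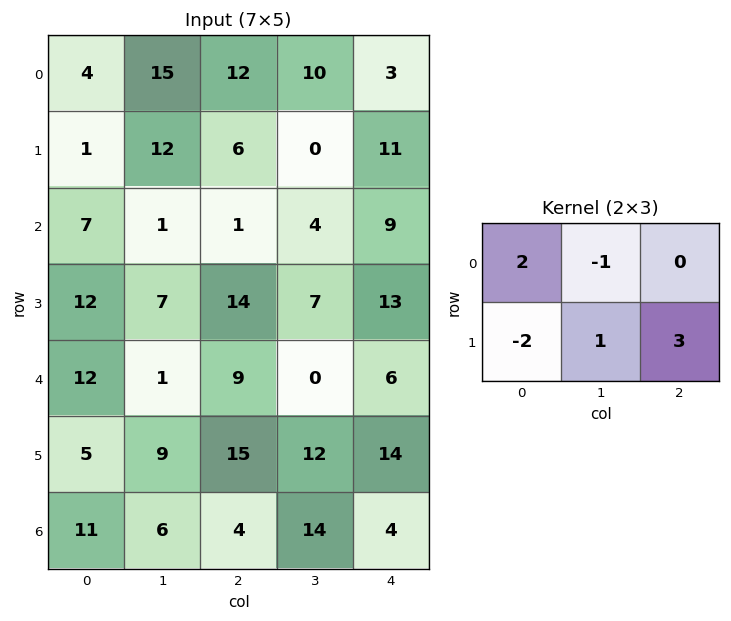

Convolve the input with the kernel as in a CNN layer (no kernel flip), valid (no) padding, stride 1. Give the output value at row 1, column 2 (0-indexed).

41

The receptive field on the input at this output position is [6 0 11 / 1 4 9]. Elementwise product with the kernel and sum: 6·2 + 0·-1 + 1·-2 + 4·1 + 9·3.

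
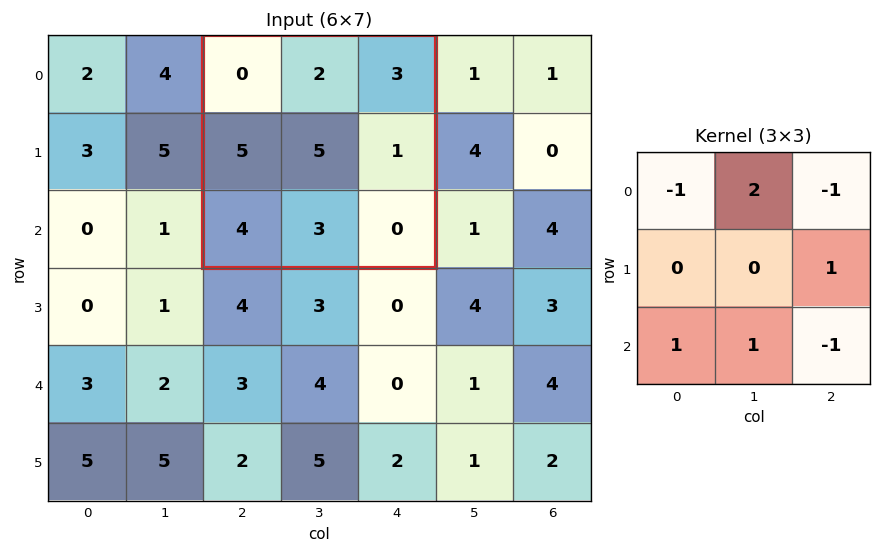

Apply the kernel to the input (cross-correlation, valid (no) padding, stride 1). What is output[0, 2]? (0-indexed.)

9

The receptive field on the input at this output position is [0 2 3 / 5 5 1 / 4 3 0]. Elementwise product with the kernel and sum: 0·-1 + 2·2 + 3·-1 + 1·1 + 4·1 + 3·1 + 0·-1.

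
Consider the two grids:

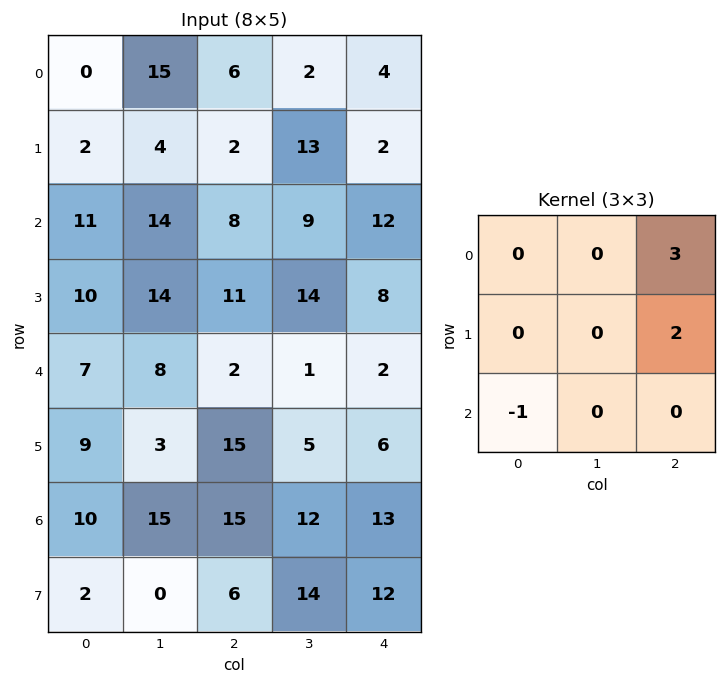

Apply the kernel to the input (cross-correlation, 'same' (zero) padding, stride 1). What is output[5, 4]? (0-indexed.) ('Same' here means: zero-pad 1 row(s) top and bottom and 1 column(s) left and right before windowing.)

The receptive field on the zero-padded input at this output position is [1 2 0 / 5 6 0 / 12 13 0]. Elementwise product with the kernel and sum: 0·3 + 0·2 + 12·-1.

-12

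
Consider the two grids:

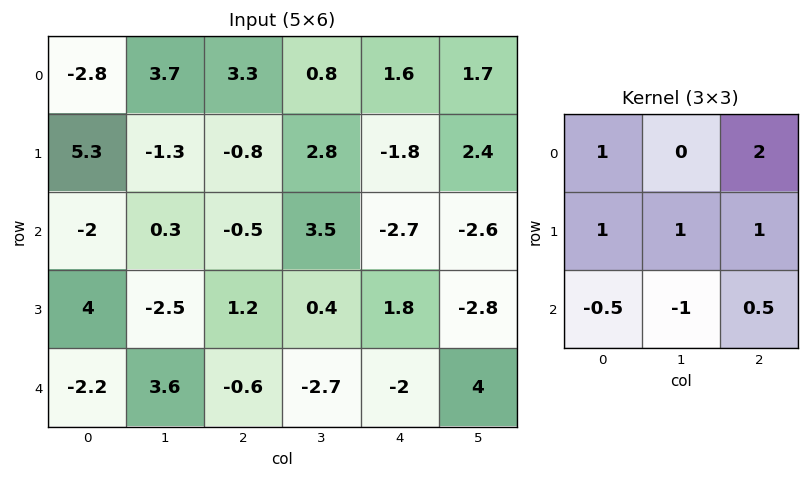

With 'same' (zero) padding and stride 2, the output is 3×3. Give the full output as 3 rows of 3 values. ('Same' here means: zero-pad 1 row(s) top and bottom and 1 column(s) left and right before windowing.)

Output[0,0]: The receptive field on the zero-padded input at this output position is [0 0 0 / 0 -2.8 3.7 / 0 5.3 -1.3]. Elementwise product with the kernel and sum: 0·1 + 0·2 + 0·1 + -2.8·1 + 3.7·1 + 0·-0.5 + 5.3·-1 + -1.3·0.5.
Output[0,1]: The receptive field on the zero-padded input at this output position is [0 0 0 / 3.7 3.3 0.8 / -1.3 -0.8 2.8]. Elementwise product with the kernel and sum: 0·1 + 0·2 + 3.7·1 + 3.3·1 + 0.8·1 + -1.3·-0.5 + -0.8·-1 + 2.8·0.5.

-5.05 10.65 5.7
-9.55 7.85 2.4
-3.6 -1.4 -5.9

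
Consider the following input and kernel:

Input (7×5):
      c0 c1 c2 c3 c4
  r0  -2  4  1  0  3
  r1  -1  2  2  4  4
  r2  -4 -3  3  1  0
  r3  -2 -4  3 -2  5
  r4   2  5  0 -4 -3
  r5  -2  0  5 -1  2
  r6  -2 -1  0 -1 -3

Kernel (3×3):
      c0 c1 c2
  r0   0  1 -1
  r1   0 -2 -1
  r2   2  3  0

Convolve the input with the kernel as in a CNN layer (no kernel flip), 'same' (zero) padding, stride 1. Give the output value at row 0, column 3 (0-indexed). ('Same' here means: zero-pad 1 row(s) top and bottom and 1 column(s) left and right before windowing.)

The receptive field on the zero-padded input at this output position is [0 0 0 / 1 0 3 / 2 4 4]. Elementwise product with the kernel and sum: 0·1 + 0·-1 + 0·-2 + 3·-1 + 2·2 + 4·3.

13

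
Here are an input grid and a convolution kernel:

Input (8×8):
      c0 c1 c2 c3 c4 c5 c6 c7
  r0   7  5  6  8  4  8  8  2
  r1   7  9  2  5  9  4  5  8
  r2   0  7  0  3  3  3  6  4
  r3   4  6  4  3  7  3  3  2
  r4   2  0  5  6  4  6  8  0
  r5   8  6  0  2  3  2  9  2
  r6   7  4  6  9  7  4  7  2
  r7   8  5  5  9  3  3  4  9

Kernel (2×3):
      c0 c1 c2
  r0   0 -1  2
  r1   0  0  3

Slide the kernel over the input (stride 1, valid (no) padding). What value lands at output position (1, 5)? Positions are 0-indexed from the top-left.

The receptive field on the input at this output position is [4 5 8 / 3 6 4]. Elementwise product with the kernel and sum: 5·-1 + 8·2 + 4·3.

23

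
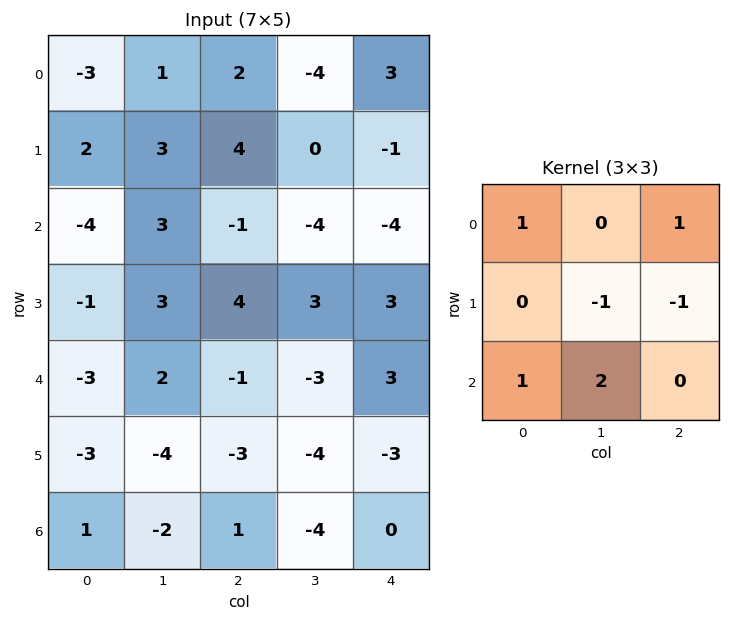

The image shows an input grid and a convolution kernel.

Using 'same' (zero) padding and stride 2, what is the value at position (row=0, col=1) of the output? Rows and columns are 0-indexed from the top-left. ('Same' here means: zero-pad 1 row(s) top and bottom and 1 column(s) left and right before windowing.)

The receptive field on the zero-padded input at this output position is [0 0 0 / 1 2 -4 / 3 4 0]. Elementwise product with the kernel and sum: 0·1 + 0·1 + 2·-1 + -4·-1 + 3·1 + 4·2.

13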